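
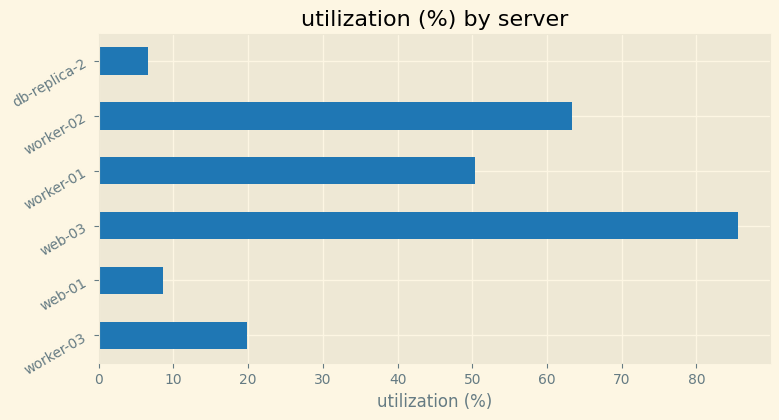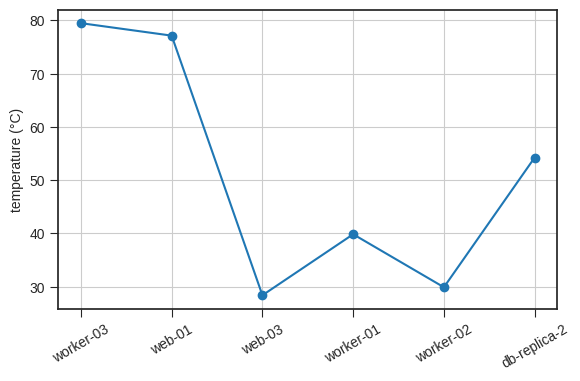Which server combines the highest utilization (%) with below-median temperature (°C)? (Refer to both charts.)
web-03

Chart 2 median temperature (°C) ≈ 50; below-median servers: web-03, worker-01, worker-02. Among those, web-03 has the highest utilization (%) (≈ 90).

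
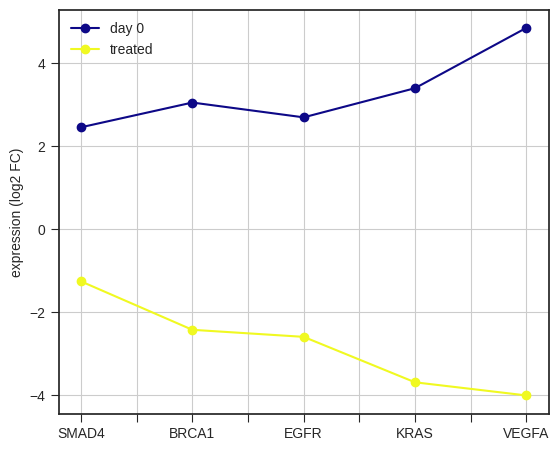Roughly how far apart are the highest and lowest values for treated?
≈ 3

Max SMAD4 ≈ -1, min VEGFA ≈ -4; range ≈ 3.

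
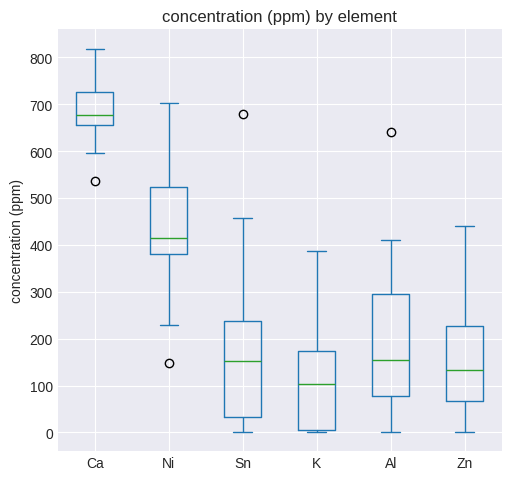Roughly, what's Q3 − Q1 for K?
≈ 200

Q3 ≈ 200, Q1 ≈ 0; IQR ≈ 200.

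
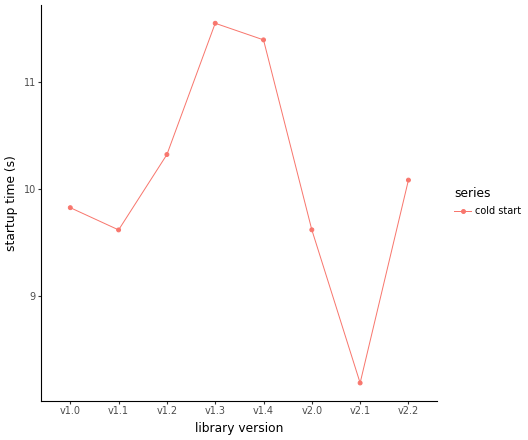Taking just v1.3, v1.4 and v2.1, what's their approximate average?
≈ 10.33

(11.5 + 11.5 + 8.0) / 3 ≈ 10.33.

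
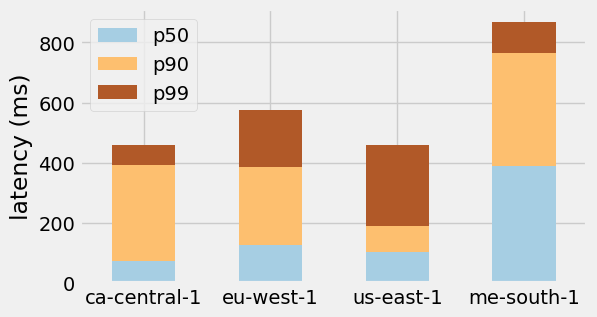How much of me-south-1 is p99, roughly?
p99 top ≈ 900, bottom ≈ 800; segment ≈ 100.

≈ 100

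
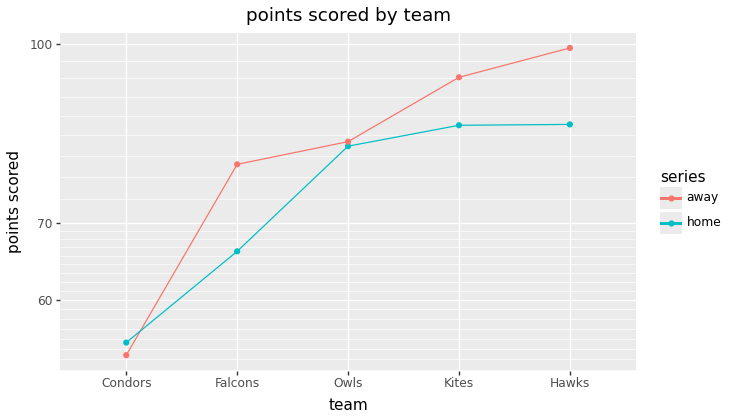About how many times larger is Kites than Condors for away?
Kites ≈ 95, Condors ≈ 55; 95/55 ≈ 1.73.

≈ 1.73×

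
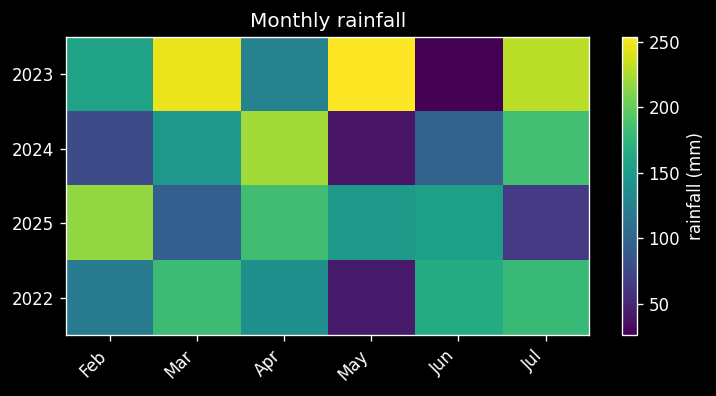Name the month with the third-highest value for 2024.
Top 4 for 2024: Apr ≈ 220, Jul ≈ 180, Mar ≈ 140, Jun ≈ 100.

Mar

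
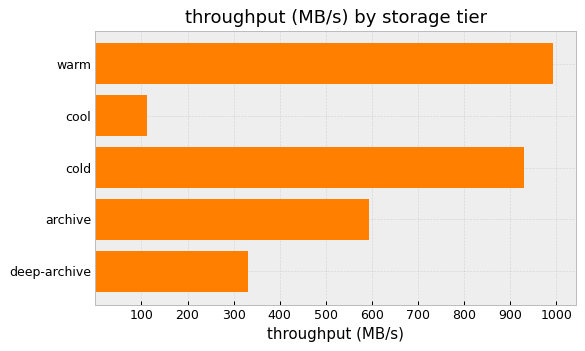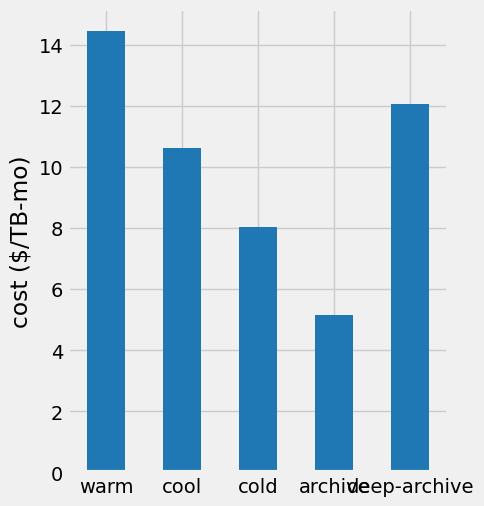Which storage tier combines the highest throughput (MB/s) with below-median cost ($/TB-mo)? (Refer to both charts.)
Chart 2 median cost ($/TB-mo) ≈ 10; below-median storage tiers: cold, archive. Among those, cold has the highest throughput (MB/s) (≈ 900).

cold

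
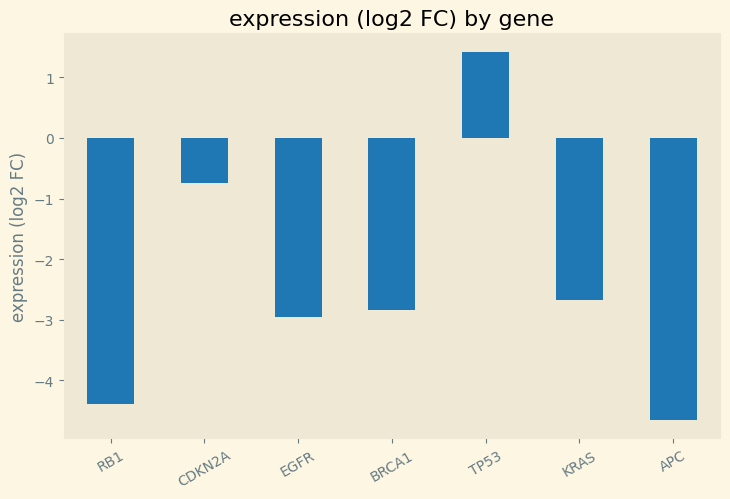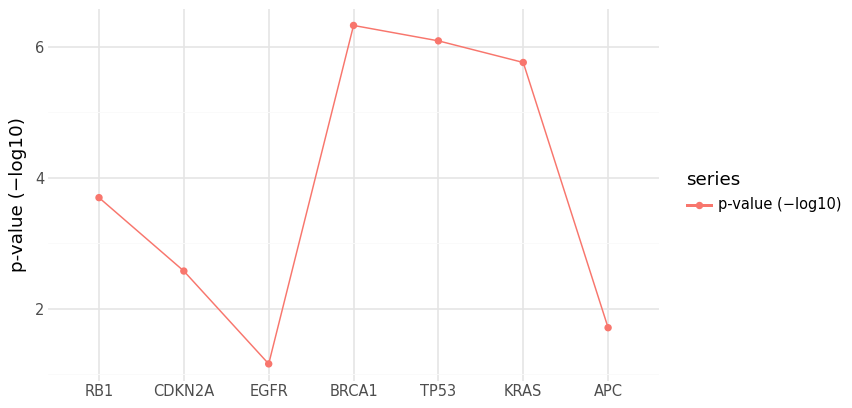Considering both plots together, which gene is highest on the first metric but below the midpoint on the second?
CDKN2A

Chart 2 median p-value (−log10) ≈ 4; below-median genes: CDKN2A, EGFR, APC. Among those, CDKN2A has the highest expression (log2 FC) (≈ -0.8).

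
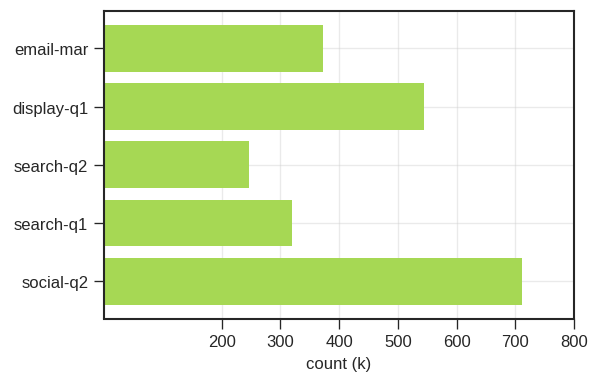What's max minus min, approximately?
≈ 500

Max social-q2 ≈ 700, min search-q2 ≈ 200; range ≈ 500.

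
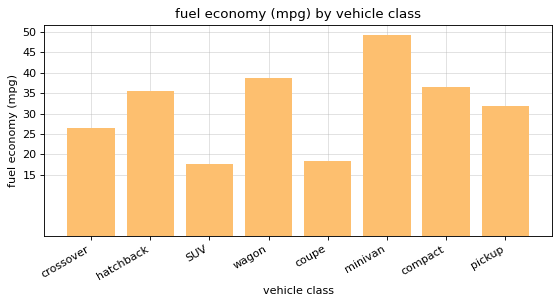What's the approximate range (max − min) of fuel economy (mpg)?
≈ 30

Max minivan ≈ 50, min SUV ≈ 20; range ≈ 30.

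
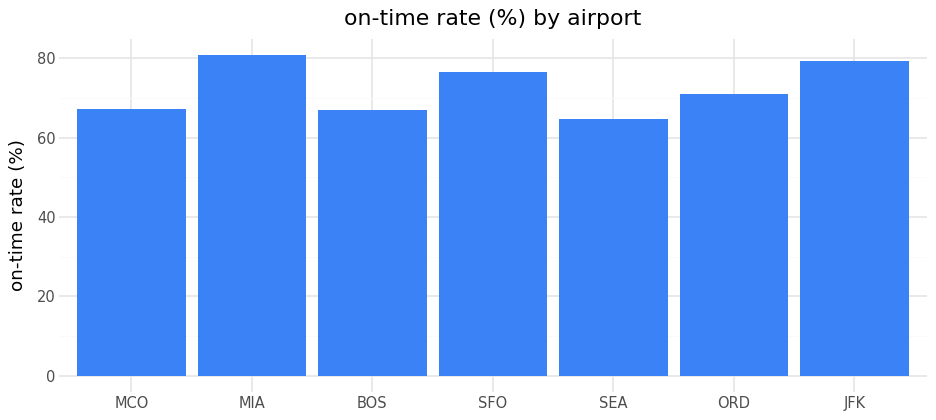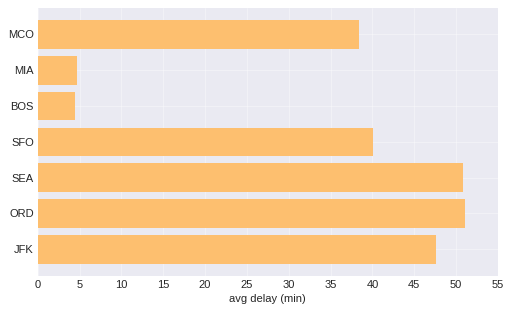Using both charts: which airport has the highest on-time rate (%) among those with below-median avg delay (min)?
MIA

Chart 2 median avg delay (min) ≈ 40; below-median airports: MCO, MIA, BOS. Among those, MIA has the highest on-time rate (%) (≈ 80).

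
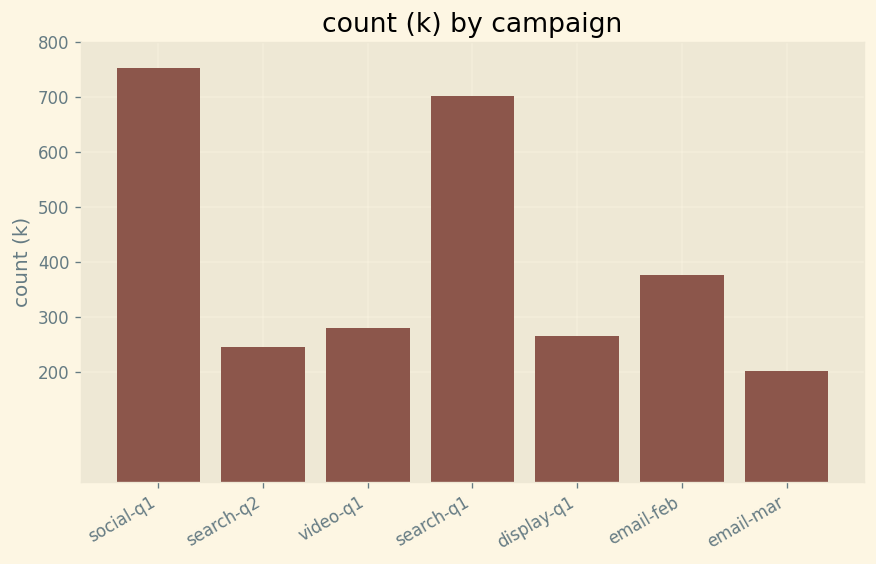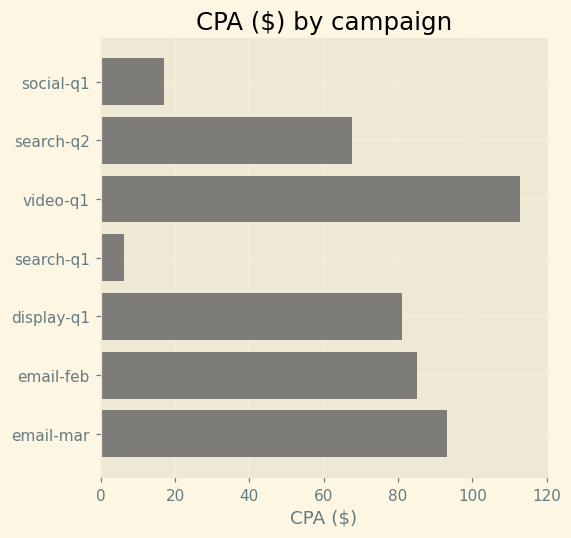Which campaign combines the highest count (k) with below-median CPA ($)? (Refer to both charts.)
Chart 2 median CPA ($) ≈ 80; below-median campaigns: social-q1, search-q2, search-q1. Among those, social-q1 has the highest count (k) (≈ 800).

social-q1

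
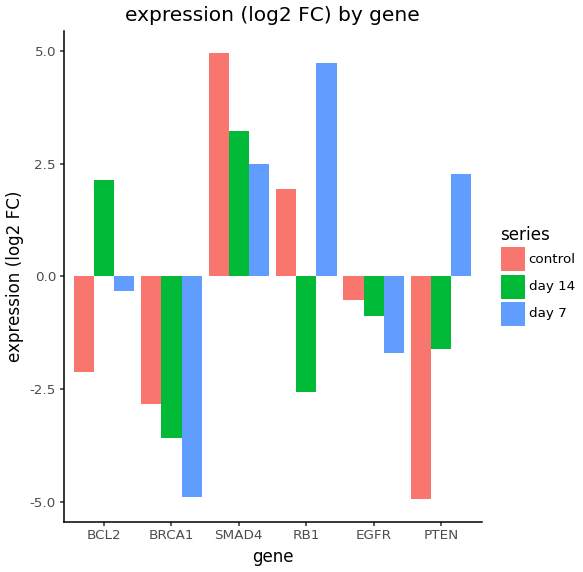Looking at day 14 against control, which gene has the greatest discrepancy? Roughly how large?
RB1: day 14 ≈ -3, control ≈ 2 → gap ≈ 5. Next-largest (BCL2) is only ≈ 4.

RB1, ≈ 5 log2 FC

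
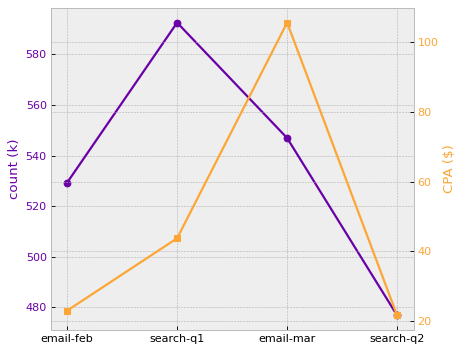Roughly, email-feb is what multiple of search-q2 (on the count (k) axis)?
email-feb ≈ 530, search-q2 ≈ 480; 530/480 ≈ 1.1.

≈ 1.1×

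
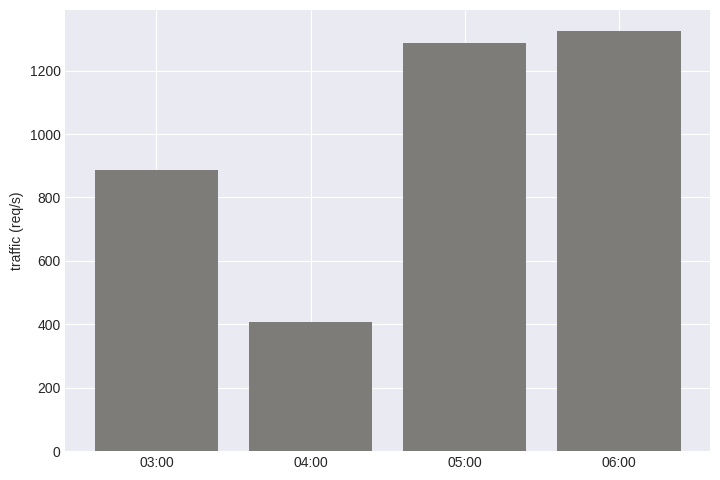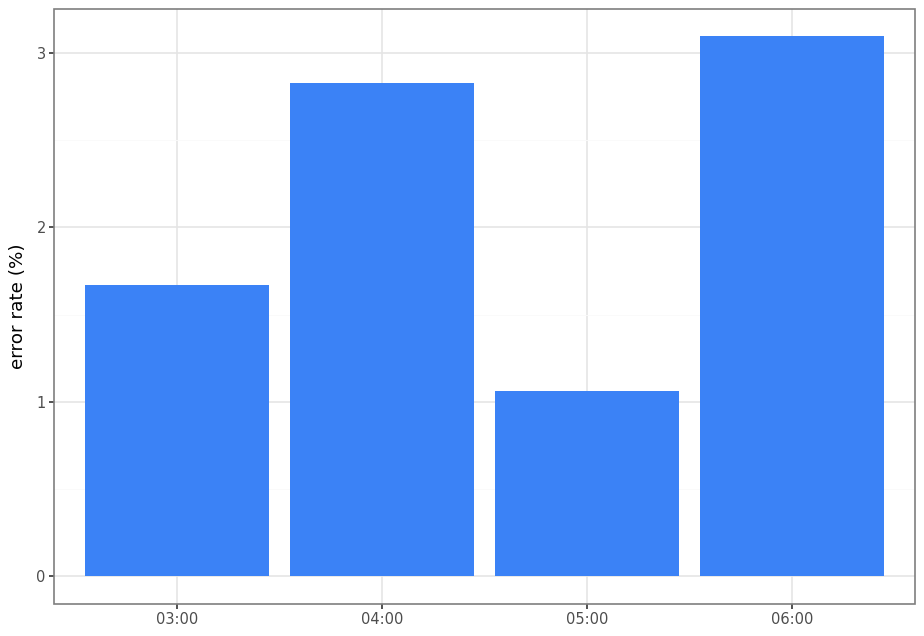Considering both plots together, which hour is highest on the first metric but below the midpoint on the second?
05:00

Chart 2 median error rate (%) ≈ 2; below-median hours: 03:00, 05:00. Among those, 05:00 has the highest traffic (req/s) (≈ 1200).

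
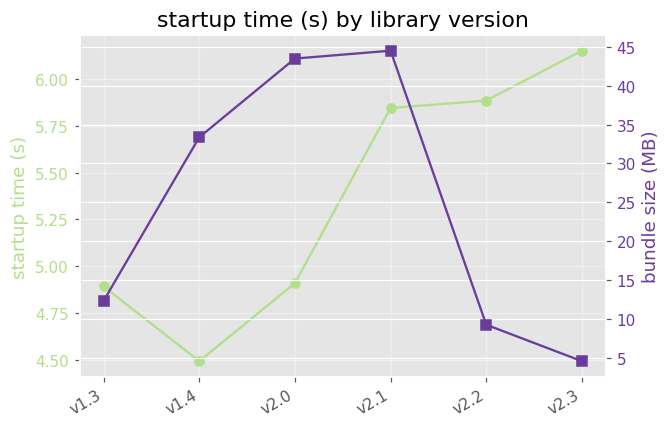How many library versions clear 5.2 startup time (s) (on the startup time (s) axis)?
3

Above 5.2: v2.1, v2.2, v2.3.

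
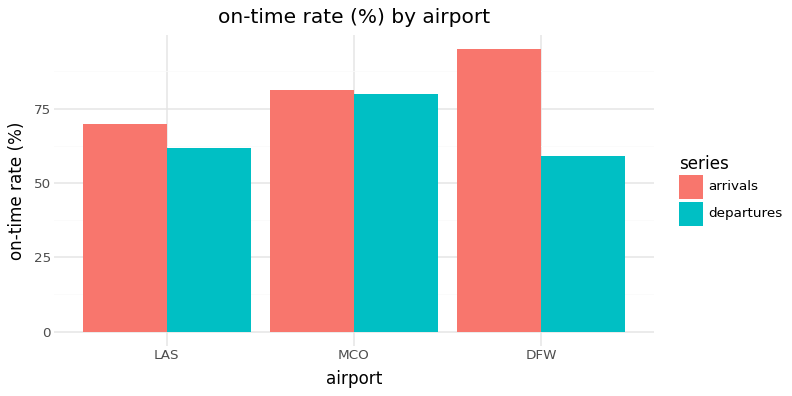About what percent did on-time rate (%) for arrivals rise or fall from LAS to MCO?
LAS ≈ 70, MCO ≈ 80; (80 − 70) / 70 ≈ +14.3%.

≈ +14.3%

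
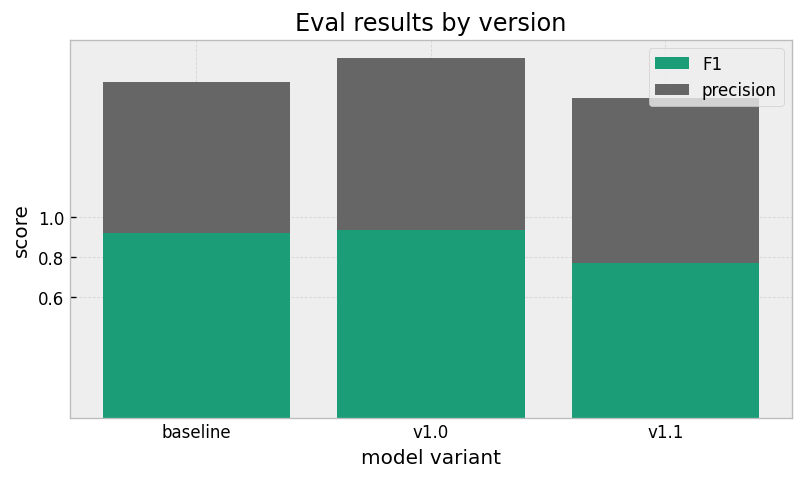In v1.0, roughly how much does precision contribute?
≈ 0.8

precision top ≈ 1.8, bottom ≈ 1.0; segment ≈ 0.8.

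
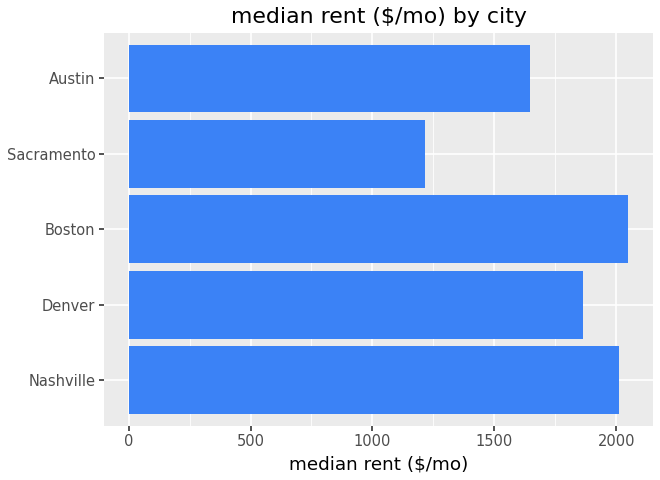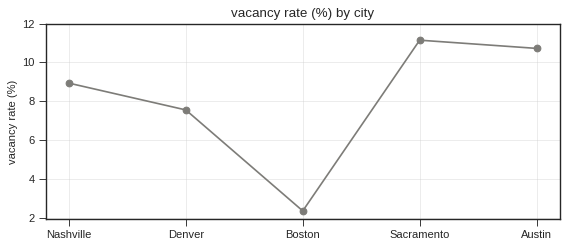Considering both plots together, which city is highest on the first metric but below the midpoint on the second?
Chart 2 median vacancy rate (%) ≈ 8; below-median cities: Denver, Boston. Among those, Boston has the highest median rent ($/mo) (≈ 2000).

Boston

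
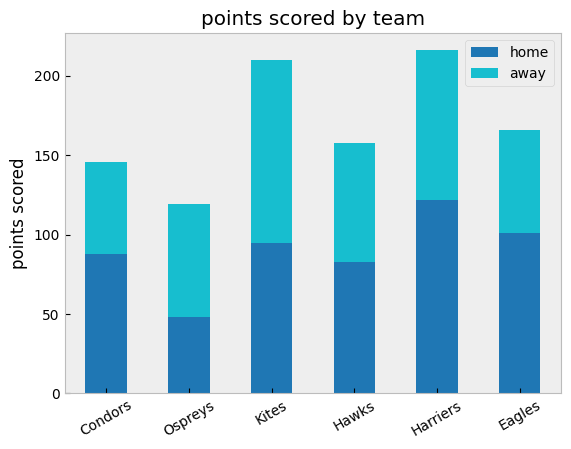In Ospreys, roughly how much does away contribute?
≈ 80

away top ≈ 120, bottom ≈ 40; segment ≈ 80.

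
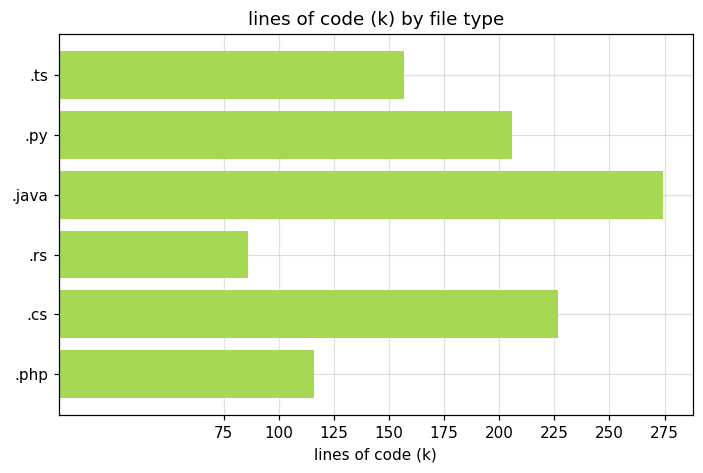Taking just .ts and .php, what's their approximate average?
(150 + 125) / 2 ≈ 138.

≈ 138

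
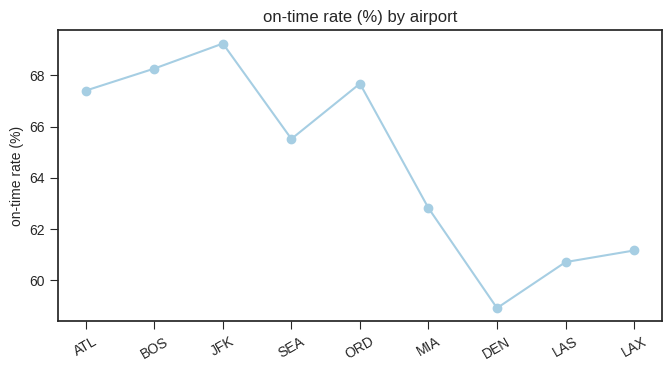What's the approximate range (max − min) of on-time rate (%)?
Max JFK ≈ 69, min DEN ≈ 59; range ≈ 10.

≈ 10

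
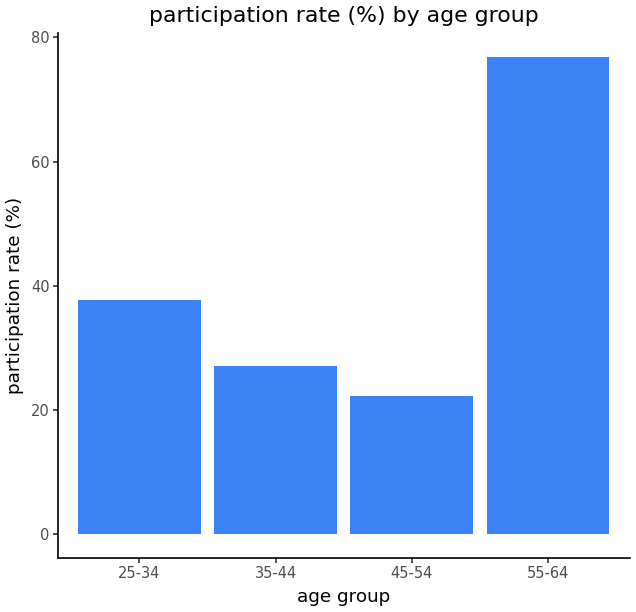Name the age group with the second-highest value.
25-34

Top 3: 55-64 ≈ 80, 25-34 ≈ 40, 35-44 ≈ 30.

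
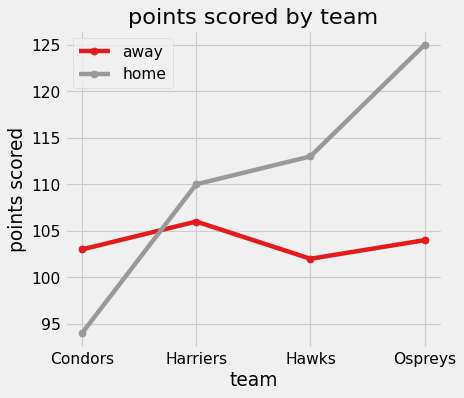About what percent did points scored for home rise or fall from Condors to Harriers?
≈ +15.8%

Condors ≈ 95, Harriers ≈ 110; (110 − 95) / 95 ≈ +15.8%.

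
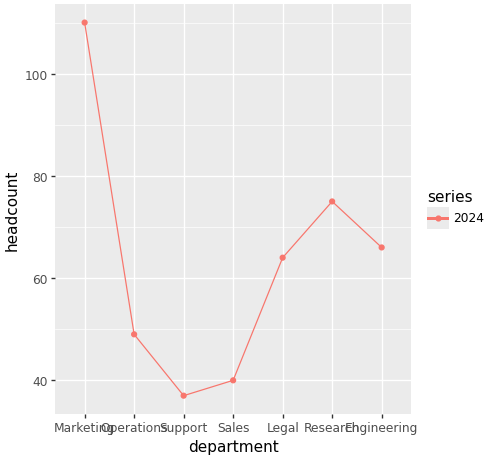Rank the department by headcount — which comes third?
Top 4: Marketing ≈ 110, Research ≈ 80, Engineering ≈ 70, Legal ≈ 60.

Engineering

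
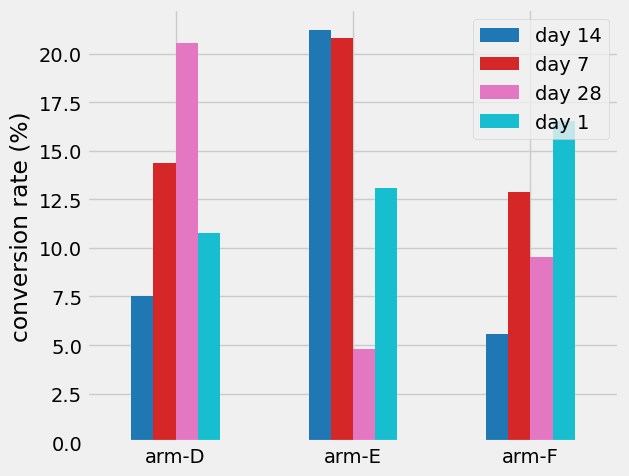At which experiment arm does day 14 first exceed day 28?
arm-E

arm-D: day 14 ≈ 8 vs day 28 ≈ 20 (not yet); arm-E: day 14 ≈ 22 vs day 28 ≈ 4 (first crossover).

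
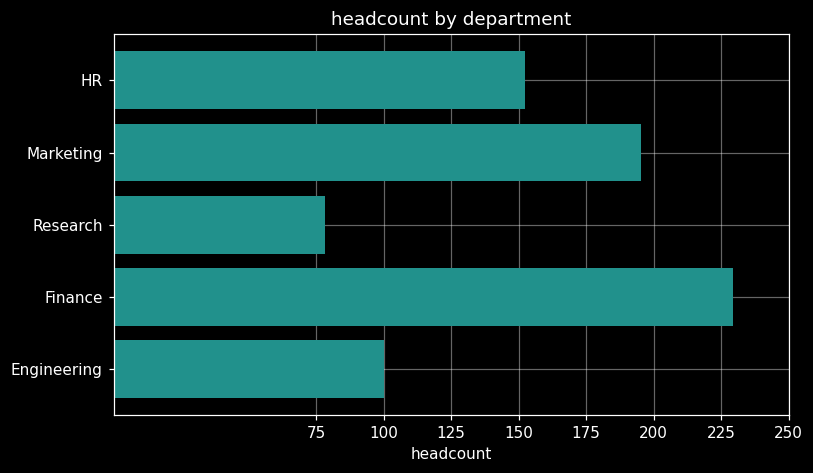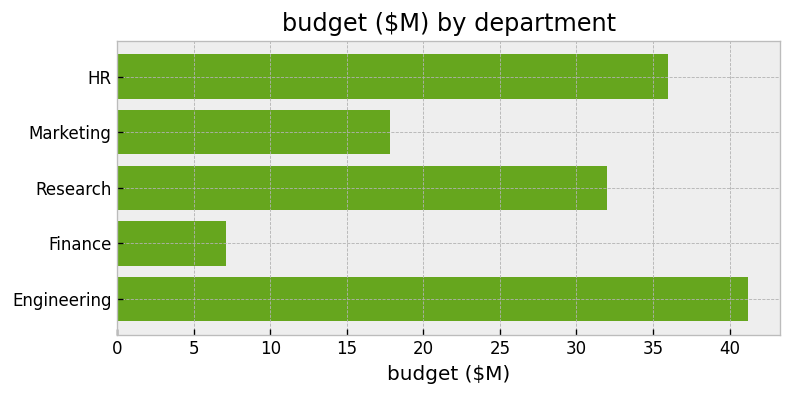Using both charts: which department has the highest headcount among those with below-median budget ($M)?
Finance

Chart 2 median budget ($M) ≈ 30; below-median departments: Marketing, Finance. Among those, Finance has the highest headcount (≈ 225).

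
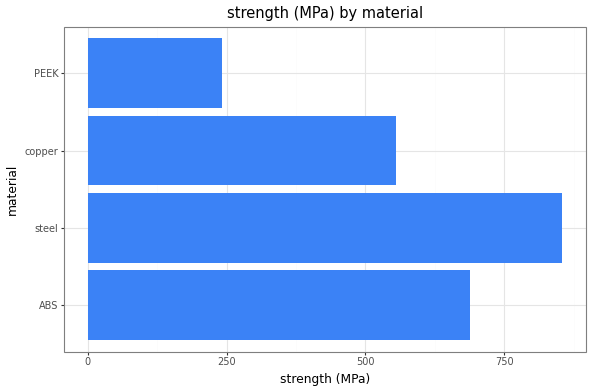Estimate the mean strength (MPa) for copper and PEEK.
(600 + 200) / 2 ≈ 400.

≈ 400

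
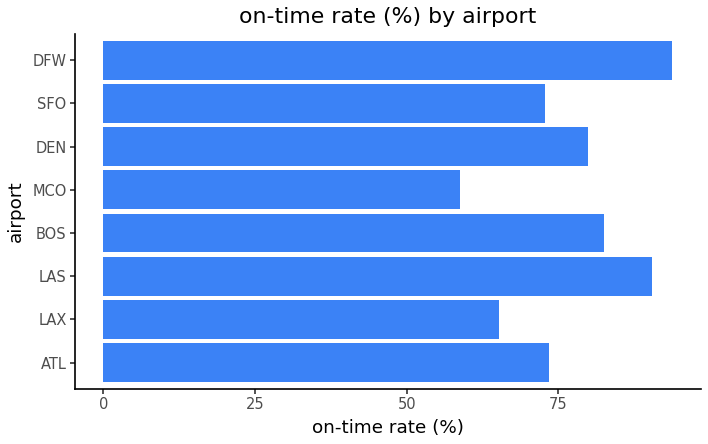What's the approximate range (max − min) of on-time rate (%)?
≈ 30

Max DFW ≈ 90, min MCO ≈ 60; range ≈ 30.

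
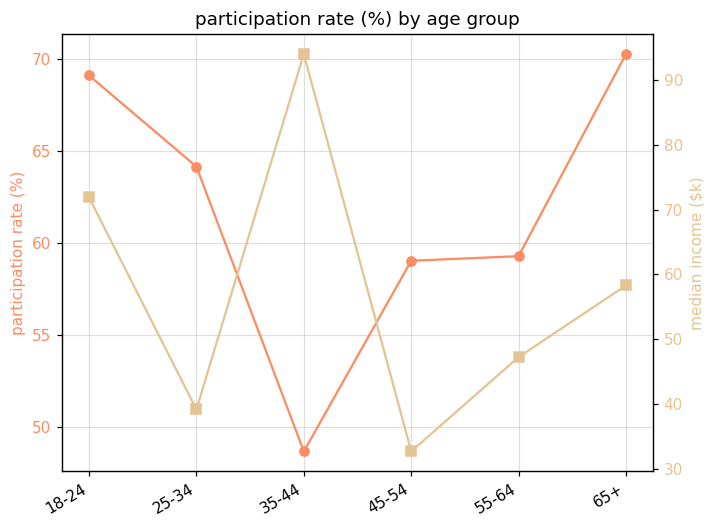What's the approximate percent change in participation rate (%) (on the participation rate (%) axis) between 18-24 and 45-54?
≈ -14.3%

18-24 ≈ 70, 45-54 ≈ 60; (60 − 70) / 70 ≈ -14.3%.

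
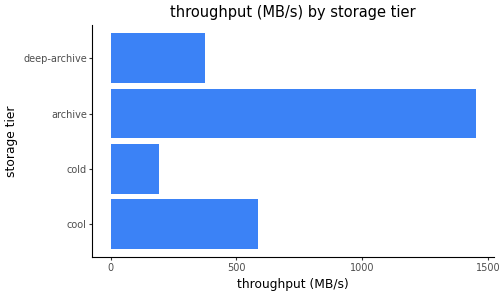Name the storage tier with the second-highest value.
cool

Top 3: archive ≈ 1400, cool ≈ 600, deep-archive ≈ 400.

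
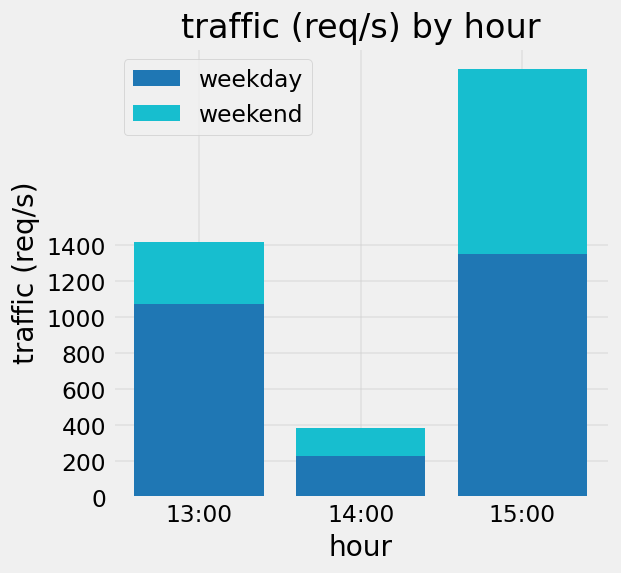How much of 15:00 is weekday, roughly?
≈ 1400

weekday top ≈ 1400, bottom ≈ 0; segment ≈ 1400.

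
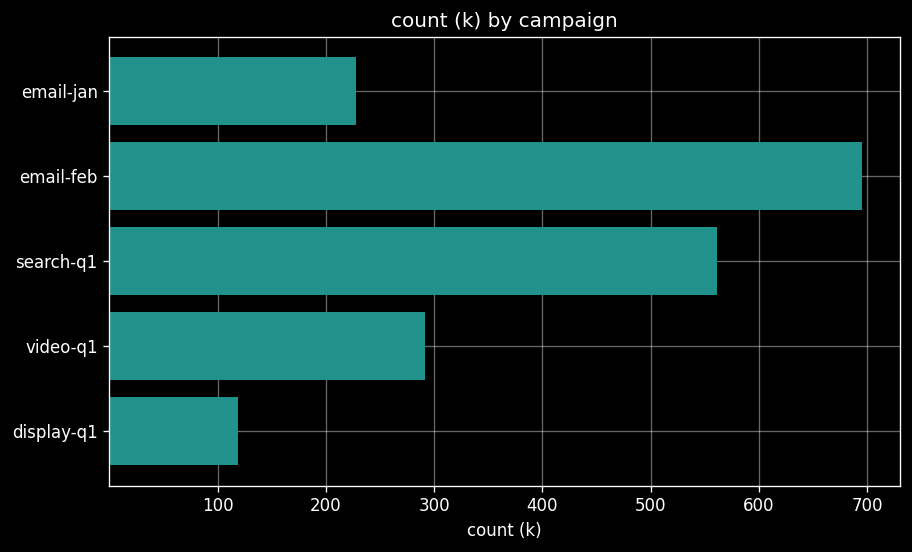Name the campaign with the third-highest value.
video-q1

Top 4: email-feb ≈ 700, search-q1 ≈ 600, video-q1 ≈ 300, email-jan ≈ 200.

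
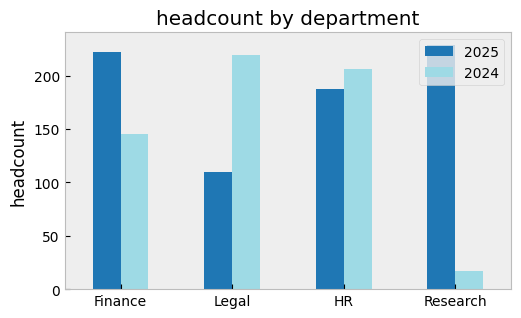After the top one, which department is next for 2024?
HR

Top 3 for 2024: Legal ≈ 220, HR ≈ 200, Finance ≈ 140.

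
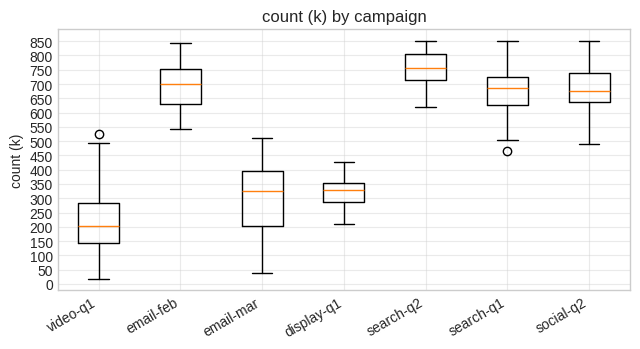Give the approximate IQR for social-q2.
Q3 ≈ 750, Q1 ≈ 650; IQR ≈ 100.

≈ 100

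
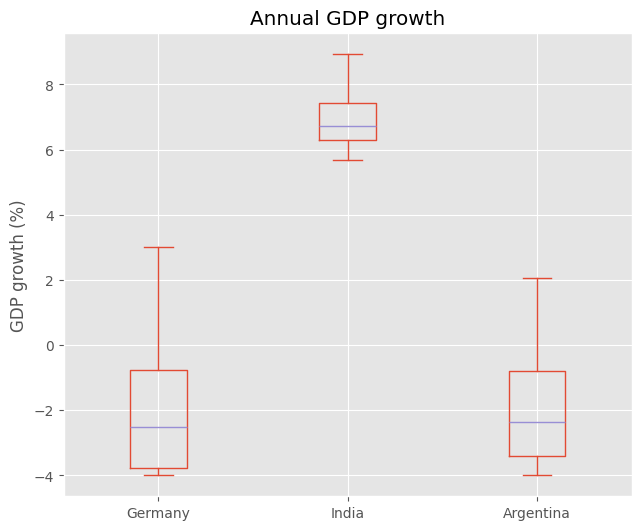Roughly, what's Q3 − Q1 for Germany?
Q3 ≈ -1, Q1 ≈ -4; IQR ≈ 3.

≈ 3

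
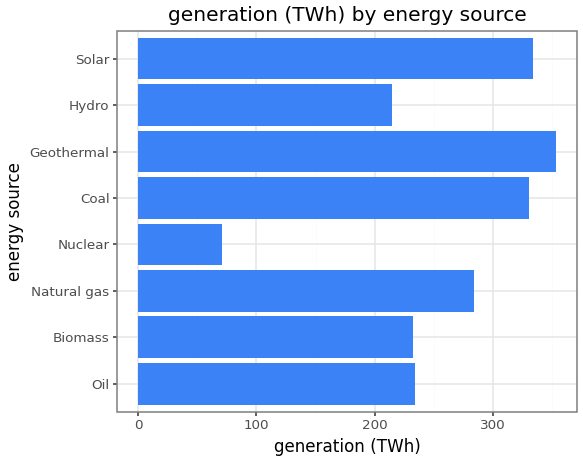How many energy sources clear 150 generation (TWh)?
7

Above 150: Oil, Biomass, Natural gas, Coal, Geothermal, Hydro, Solar.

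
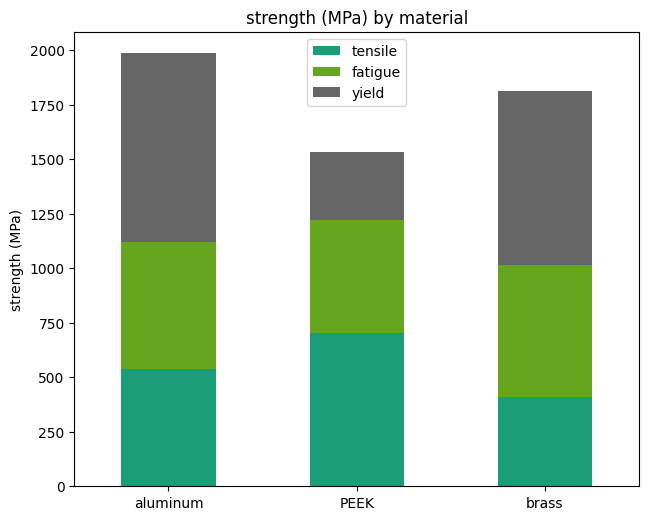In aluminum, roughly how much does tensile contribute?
≈ 600

tensile top ≈ 600, bottom ≈ 0; segment ≈ 600.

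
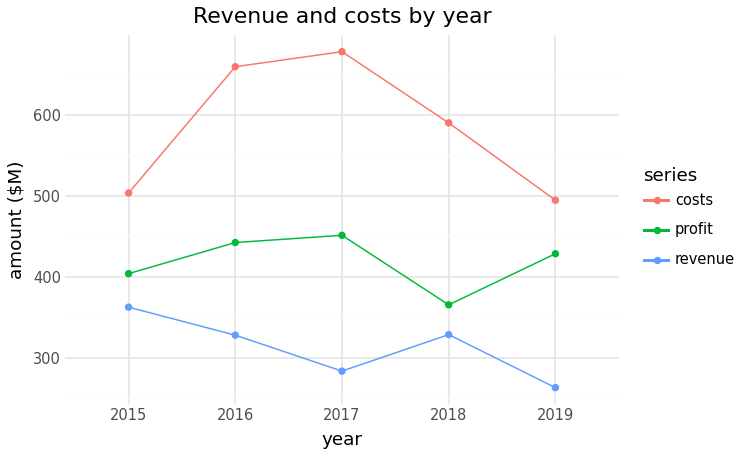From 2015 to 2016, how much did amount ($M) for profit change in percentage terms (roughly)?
2015 ≈ 400, 2016 ≈ 450; (450 − 400) / 400 ≈ +12.5%.

≈ +12.5%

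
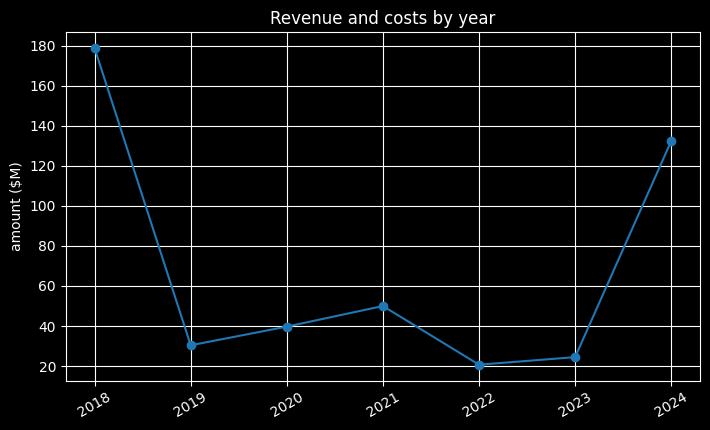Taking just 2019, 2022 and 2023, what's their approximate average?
≈ 27

(40 + 20 + 20) / 3 ≈ 27.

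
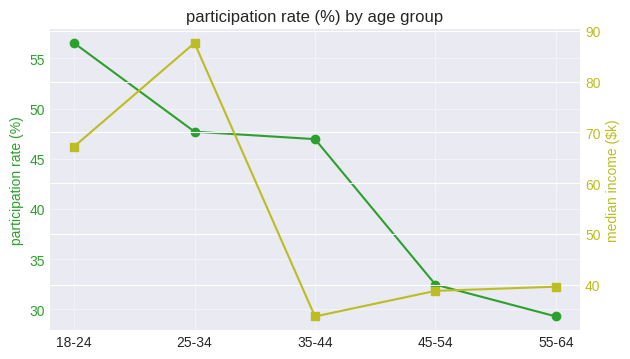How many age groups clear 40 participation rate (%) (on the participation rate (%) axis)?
Above 40: 18-24, 25-34, 35-44.

3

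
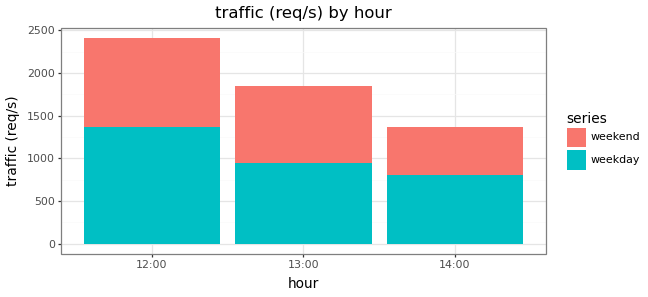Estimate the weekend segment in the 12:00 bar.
≈ 1000

weekend top ≈ 2500, bottom ≈ 1500; segment ≈ 1000.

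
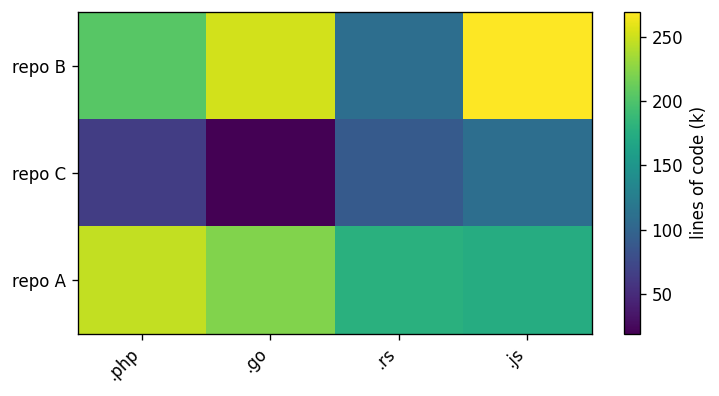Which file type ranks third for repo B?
.php

Top 4 for repo B: .js ≈ 275, .go ≈ 250, .php ≈ 200, .rs ≈ 100.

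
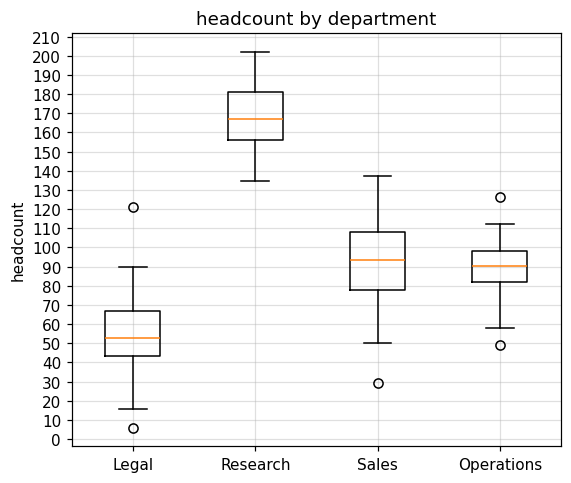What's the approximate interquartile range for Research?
≈ 20

Q3 ≈ 180, Q1 ≈ 160; IQR ≈ 20.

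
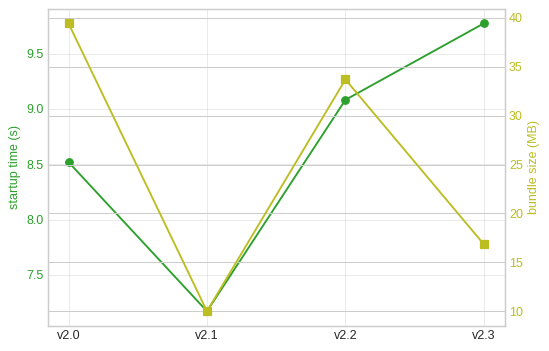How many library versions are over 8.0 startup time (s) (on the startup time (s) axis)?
Above 8.0: v2.0, v2.2, v2.3.

3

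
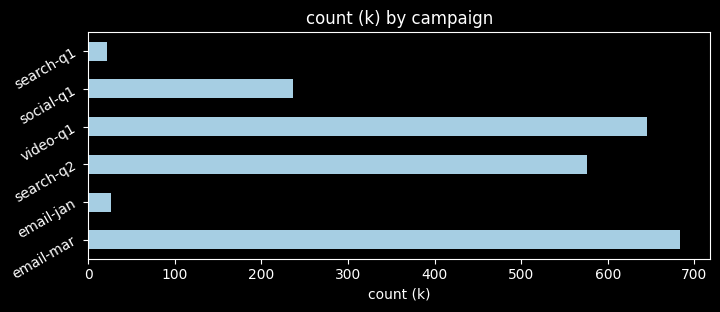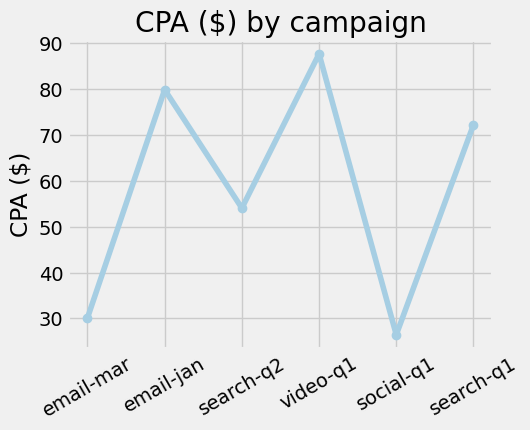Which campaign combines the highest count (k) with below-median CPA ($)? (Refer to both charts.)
email-mar

Chart 2 median CPA ($) ≈ 60; below-median campaigns: email-mar, search-q2, social-q1. Among those, email-mar has the highest count (k) (≈ 700).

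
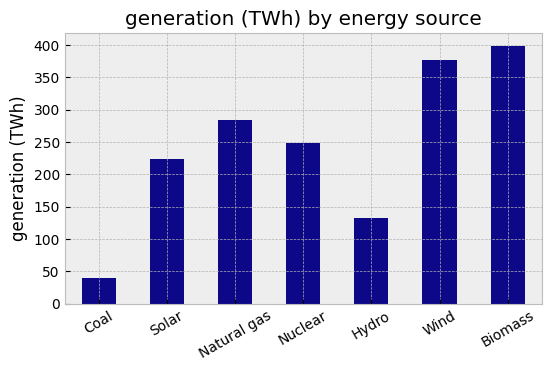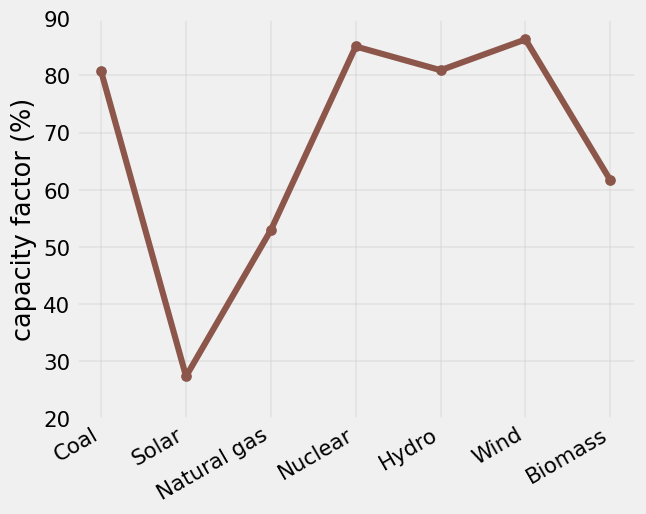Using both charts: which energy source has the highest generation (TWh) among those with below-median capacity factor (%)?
Biomass

Chart 2 median capacity factor (%) ≈ 80; below-median energy sources: Solar, Natural gas, Biomass. Among those, Biomass has the highest generation (TWh) (≈ 400).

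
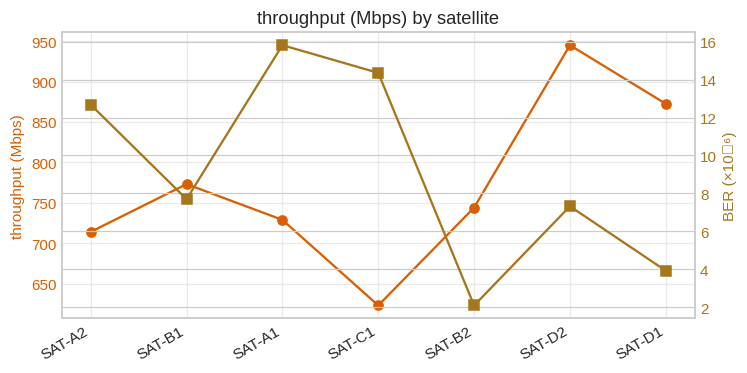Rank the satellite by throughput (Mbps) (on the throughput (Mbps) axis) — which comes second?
Top 3 (on the throughput (Mbps) axis): SAT-D2 ≈ 950, SAT-D1 ≈ 850, SAT-B1 ≈ 750.

SAT-D1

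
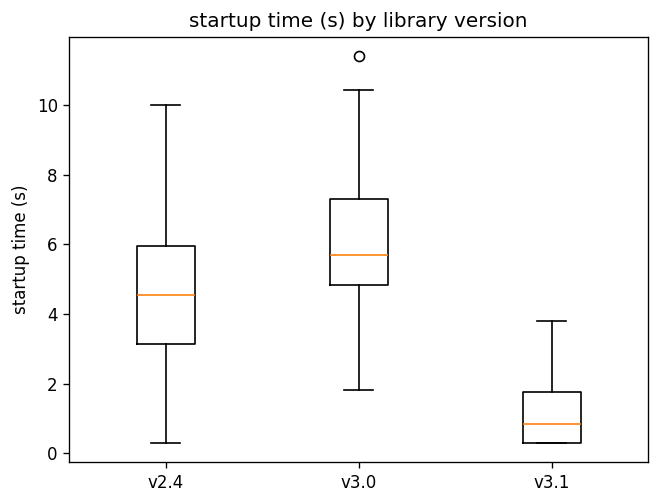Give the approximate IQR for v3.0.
Q3 ≈ 7.5, Q1 ≈ 5.0; IQR ≈ 2.5.

≈ 2.5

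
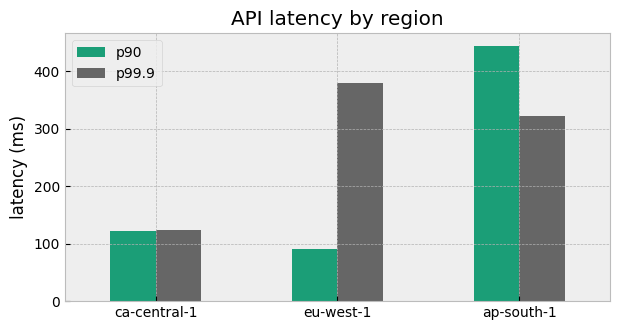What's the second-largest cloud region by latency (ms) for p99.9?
ap-south-1

Top 3 for p99.9: eu-west-1 ≈ 400, ap-south-1 ≈ 300, ca-central-1 ≈ 100.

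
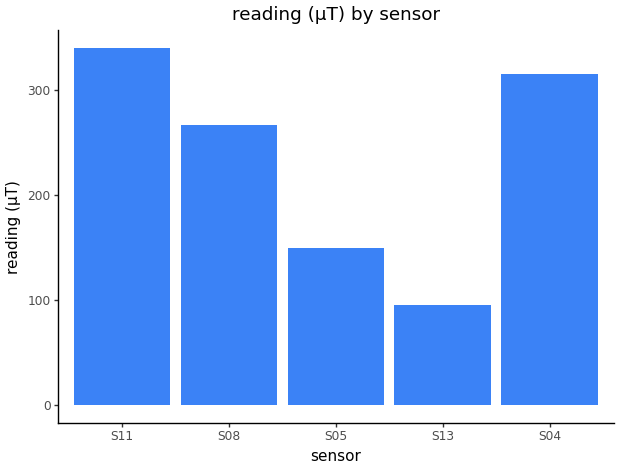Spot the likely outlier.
S13

S13 ≈ 100; the rest sit between ≈ 150 and ≈ 350.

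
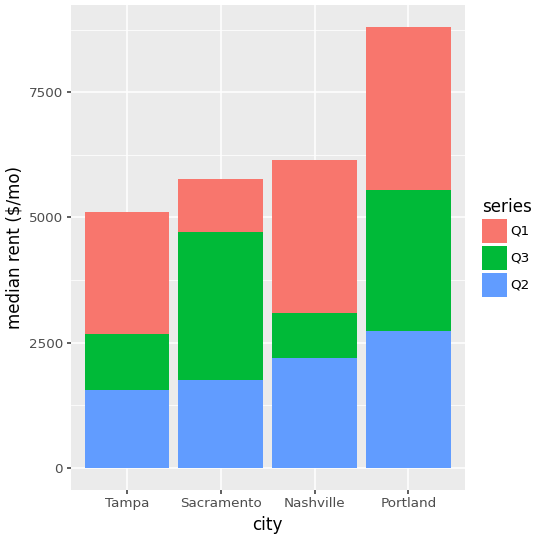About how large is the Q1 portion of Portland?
≈ 3000

Q1 top ≈ 9000, bottom ≈ 6000; segment ≈ 3000.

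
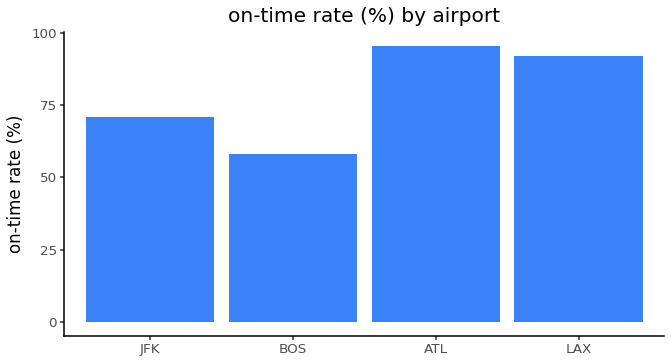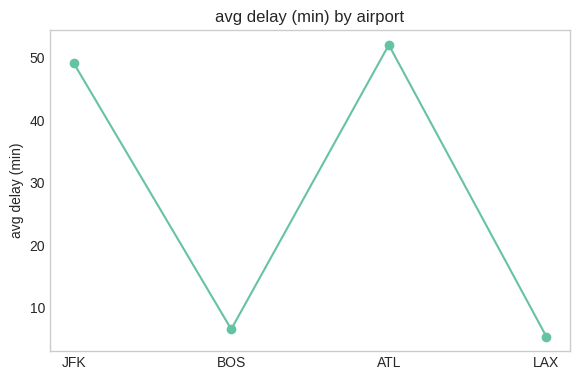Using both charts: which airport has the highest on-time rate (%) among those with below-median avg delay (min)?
LAX

Chart 2 median avg delay (min) ≈ 30; below-median airports: BOS, LAX. Among those, LAX has the highest on-time rate (%) (≈ 90).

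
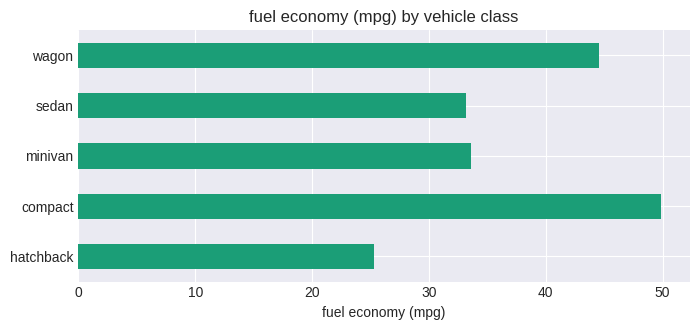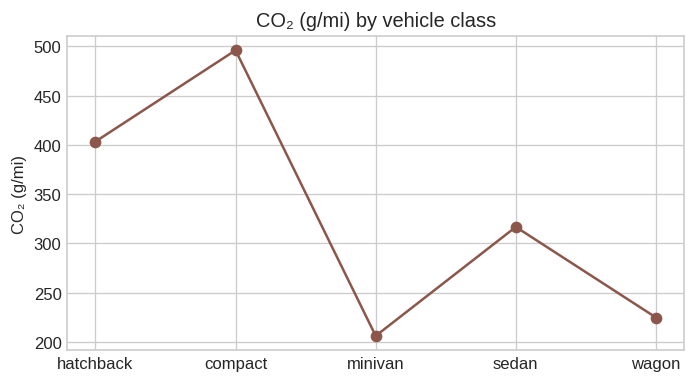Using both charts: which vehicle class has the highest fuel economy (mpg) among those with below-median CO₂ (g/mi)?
wagon

Chart 2 median CO₂ (g/mi) ≈ 300; below-median vehicle classes: minivan, wagon. Among those, wagon has the highest fuel economy (mpg) (≈ 45).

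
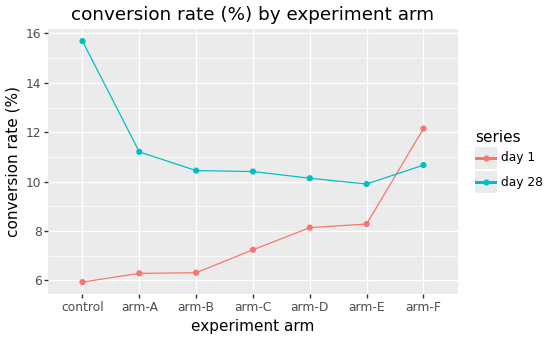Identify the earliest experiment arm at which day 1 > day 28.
arm-E: day 1 ≈ 8 vs day 28 ≈ 10 (not yet); arm-F: day 1 ≈ 12 vs day 28 ≈ 11 (first crossover).

arm-F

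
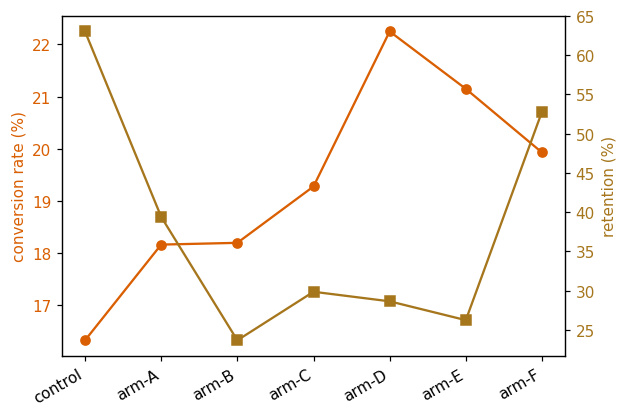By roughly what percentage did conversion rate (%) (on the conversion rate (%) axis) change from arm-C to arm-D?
arm-C ≈ 19.5, arm-D ≈ 22.0; (22.0 − 19.5) / 19.5 ≈ +12.8%.

≈ +12.8%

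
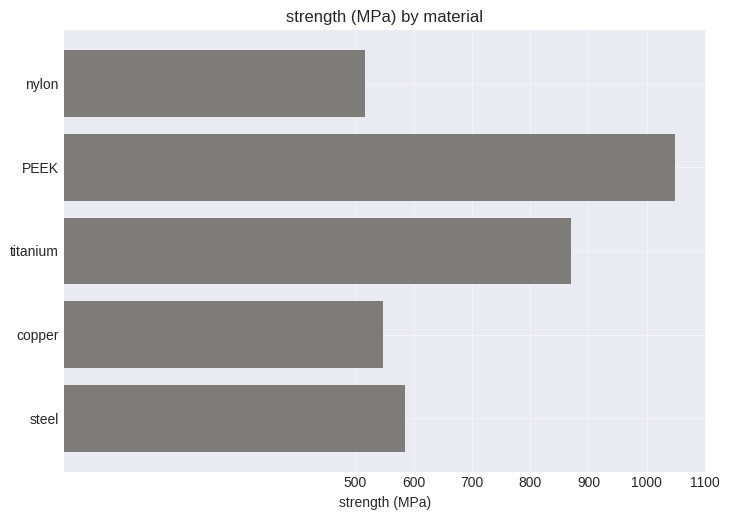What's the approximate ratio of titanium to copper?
≈ 1.8×

titanium ≈ 900, copper ≈ 500; 900/500 ≈ 1.8.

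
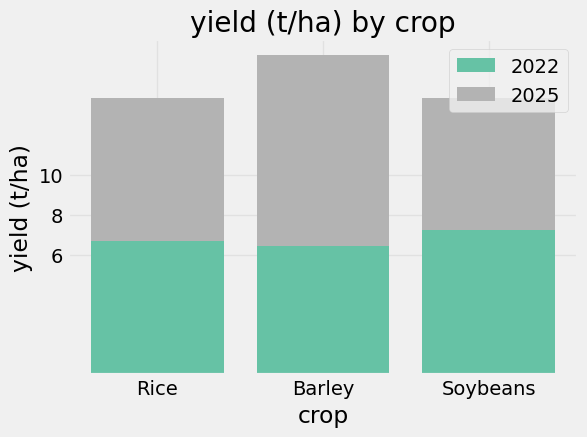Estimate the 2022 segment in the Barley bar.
≈ 6

2022 top ≈ 6, bottom ≈ 0; segment ≈ 6.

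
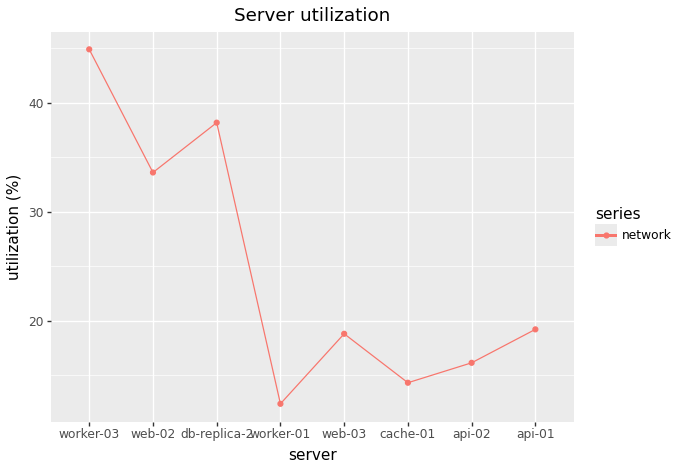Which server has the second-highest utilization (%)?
db-replica-2

Top 3: worker-03 ≈ 45, db-replica-2 ≈ 40, web-02 ≈ 35.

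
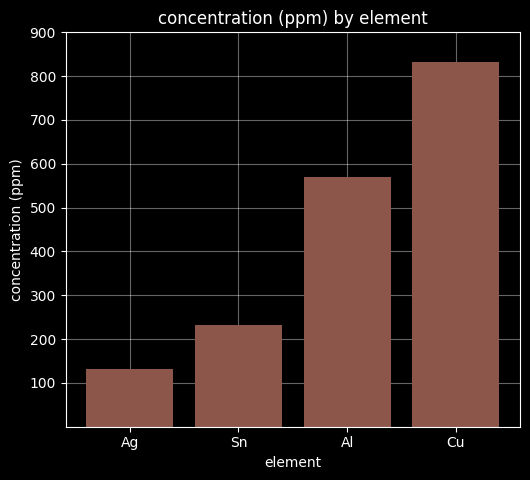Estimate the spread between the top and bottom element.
≈ 700

Max Cu ≈ 800, min Ag ≈ 100; range ≈ 700.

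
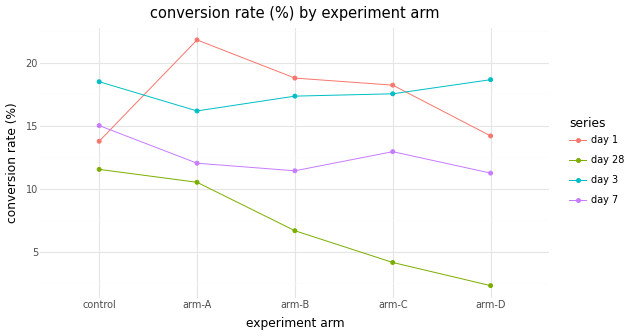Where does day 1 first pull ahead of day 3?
control: day 1 ≈ 14 vs day 3 ≈ 18 (not yet); arm-A: day 1 ≈ 22 vs day 3 ≈ 16 (first crossover).

arm-A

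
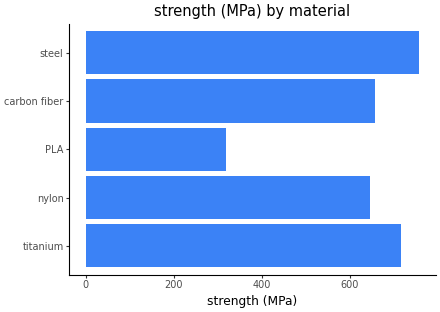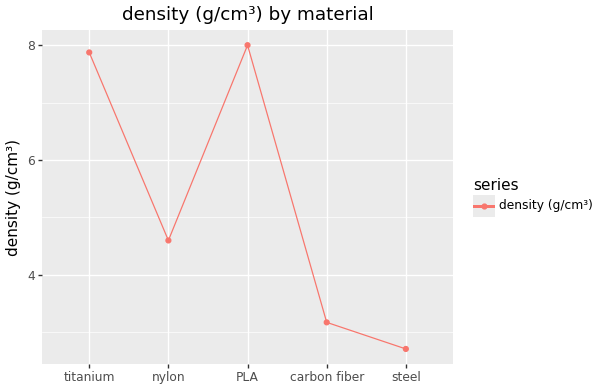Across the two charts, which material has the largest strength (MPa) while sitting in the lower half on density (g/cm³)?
steel

Chart 2 median density (g/cm³) ≈ 5; below-median materials: carbon fiber, steel. Among those, steel has the highest strength (MPa) (≈ 800).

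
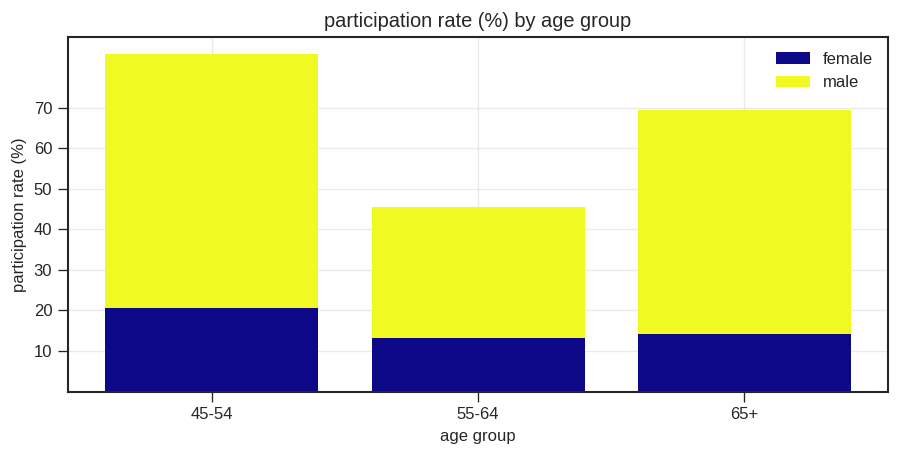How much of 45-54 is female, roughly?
≈ 20

female top ≈ 20, bottom ≈ 0; segment ≈ 20.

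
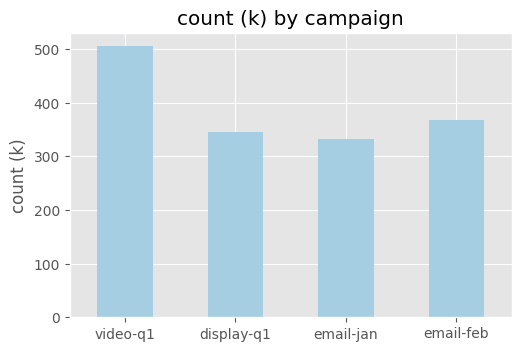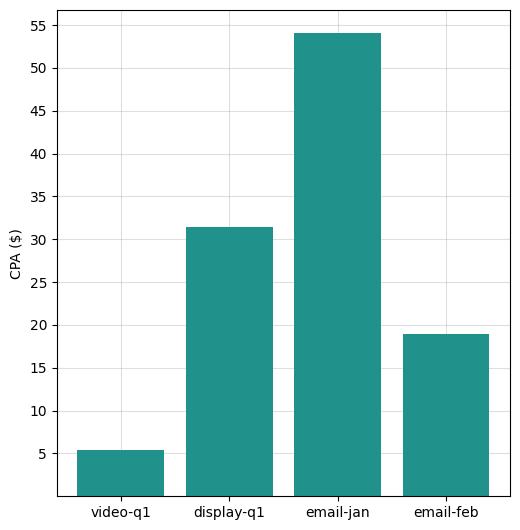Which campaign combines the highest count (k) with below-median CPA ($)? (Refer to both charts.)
Chart 2 median CPA ($) ≈ 25; below-median campaigns: video-q1, email-feb. Among those, video-q1 has the highest count (k) (≈ 500).

video-q1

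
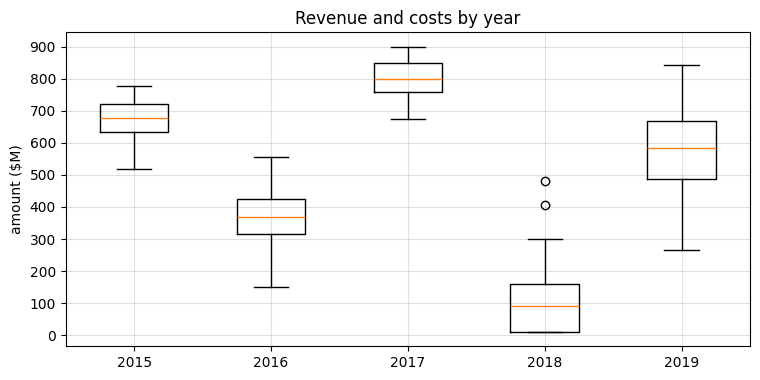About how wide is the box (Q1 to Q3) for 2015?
Q3 ≈ 700, Q1 ≈ 600; IQR ≈ 100.

≈ 100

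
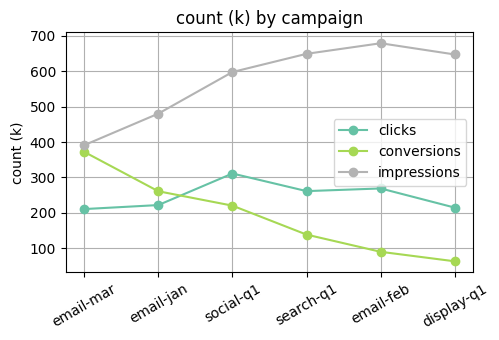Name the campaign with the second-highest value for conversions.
Top 3 for conversions: email-mar ≈ 400, email-jan ≈ 300, social-q1 ≈ 200.

email-jan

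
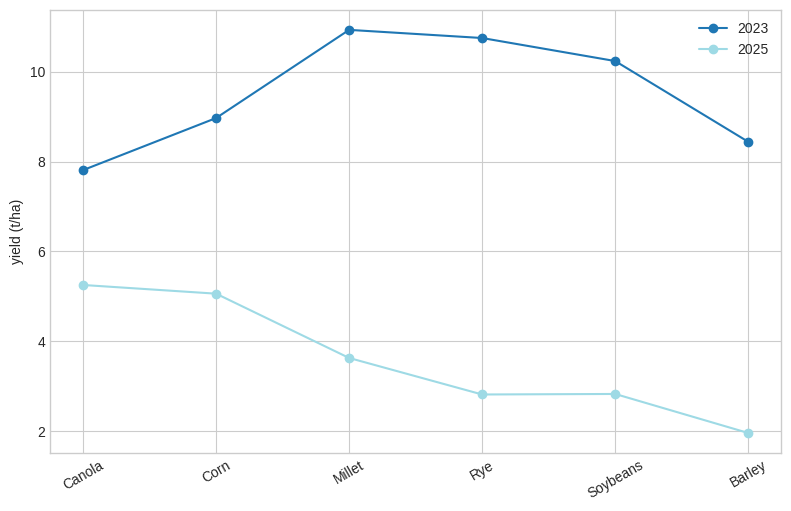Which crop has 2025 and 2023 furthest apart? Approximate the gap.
Rye, ≈ 8 t/ha

Rye: 2025 ≈ 3, 2023 ≈ 11 → gap ≈ 8. Next-largest (Soybeans) is only ≈ 7.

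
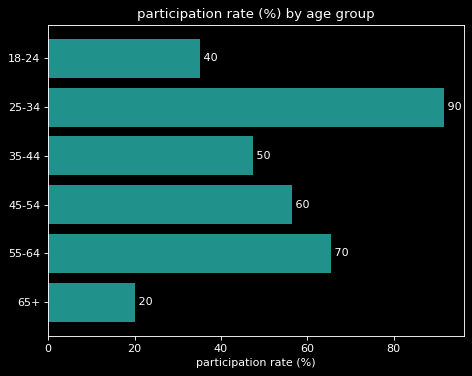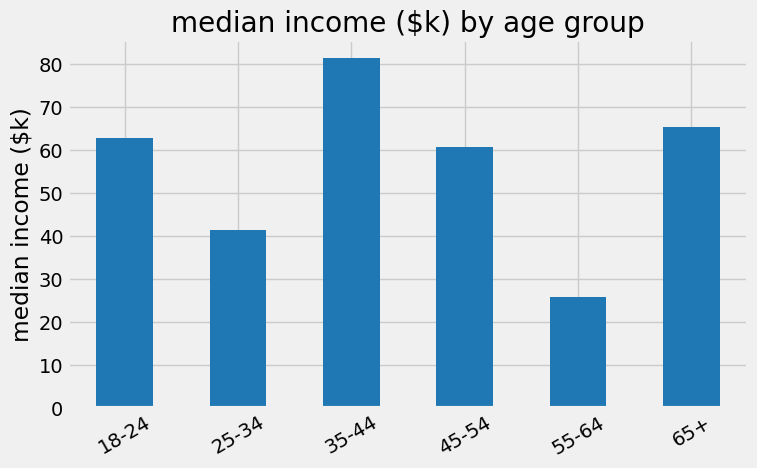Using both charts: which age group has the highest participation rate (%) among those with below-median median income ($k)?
Chart 2 median median income ($k) ≈ 60; below-median age groups: 25-34, 45-54, 55-64. Among those, 25-34 has the highest participation rate (%) (≈ 90).

25-34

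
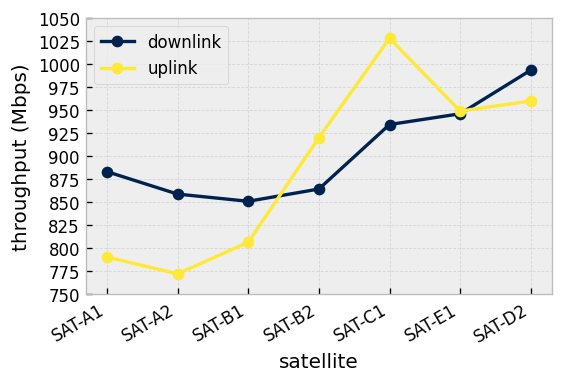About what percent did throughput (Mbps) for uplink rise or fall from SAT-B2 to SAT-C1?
≈ +10.8%

SAT-B2 ≈ 925, SAT-C1 ≈ 1025; (1025 − 925) / 925 ≈ +10.8%.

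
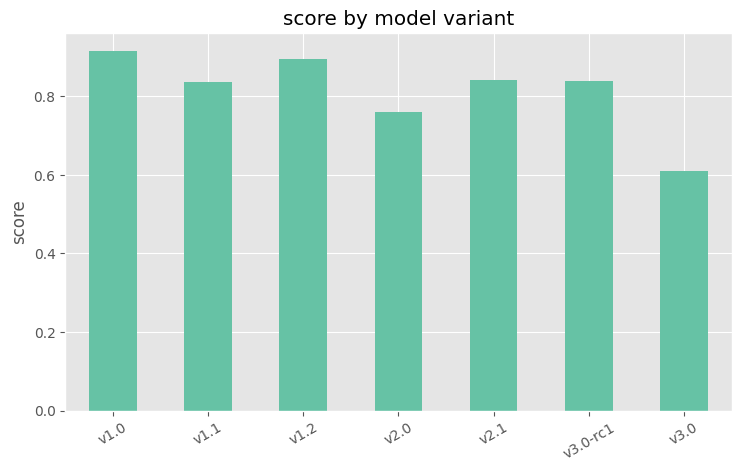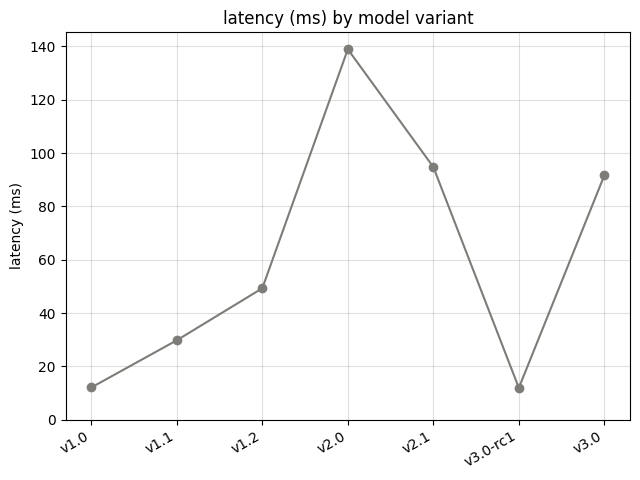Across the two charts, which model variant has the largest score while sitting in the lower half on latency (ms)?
v1.0

Chart 2 median latency (ms) ≈ 40; below-median model variants: v1.0, v1.1, v3.0-rc1. Among those, v1.0 has the highest score (≈ 0.9).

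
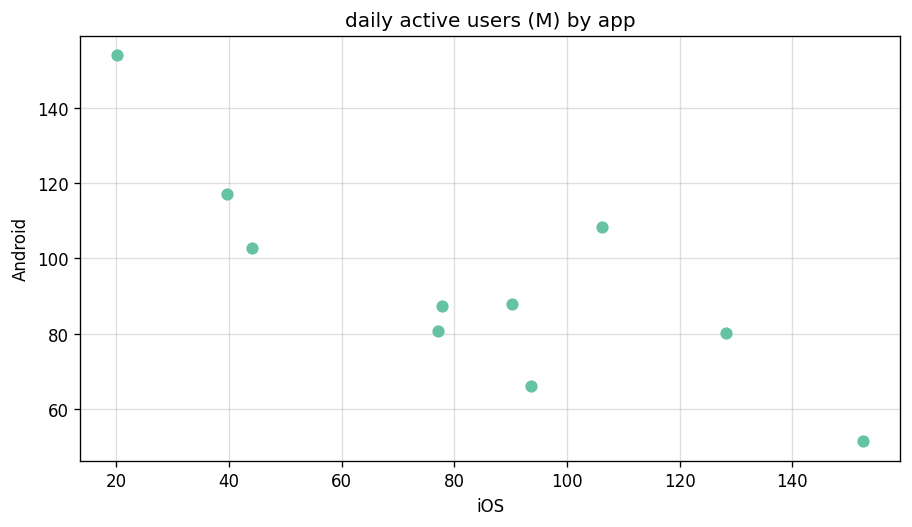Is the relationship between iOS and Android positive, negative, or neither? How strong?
Points are negatively correlated; strong (|r| ≈ 0.8).

negative, strong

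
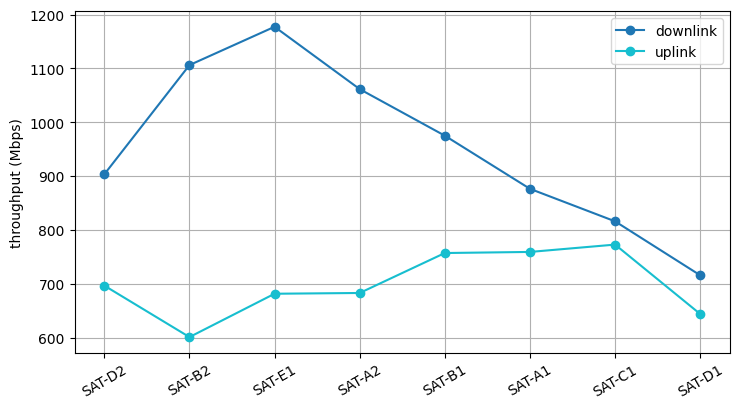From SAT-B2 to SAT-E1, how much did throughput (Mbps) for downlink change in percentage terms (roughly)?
SAT-B2 ≈ 1100, SAT-E1 ≈ 1200; (1200 − 1100) / 1100 ≈ +9.1%.

≈ +9.1%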